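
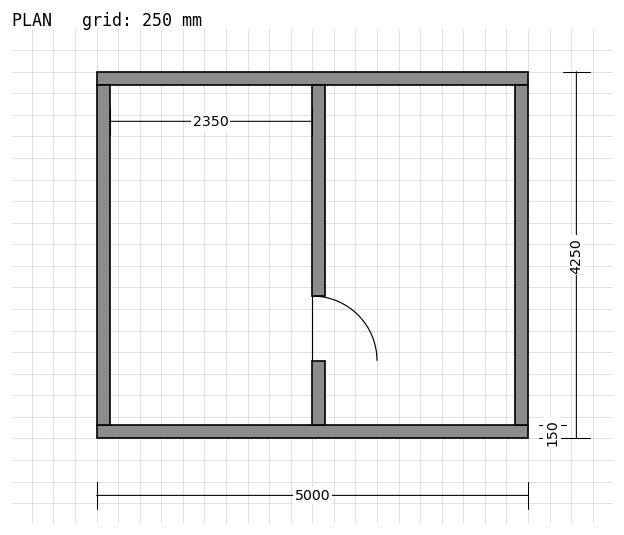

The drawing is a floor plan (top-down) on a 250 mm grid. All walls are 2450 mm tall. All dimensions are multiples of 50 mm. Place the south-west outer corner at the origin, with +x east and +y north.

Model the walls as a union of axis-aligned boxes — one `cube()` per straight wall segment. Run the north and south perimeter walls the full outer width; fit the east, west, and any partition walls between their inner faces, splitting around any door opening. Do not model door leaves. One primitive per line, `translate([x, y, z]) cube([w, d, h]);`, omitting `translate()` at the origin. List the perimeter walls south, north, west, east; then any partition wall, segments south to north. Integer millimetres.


cube([5000, 150, 2450]);
translate([0, 4100, 0]) cube([5000, 150, 2450]);
translate([0, 150, 0]) cube([150, 3950, 2450]);
translate([4850, 150, 0]) cube([150, 3950, 2450]);
translate([2500, 150, 0]) cube([150, 750, 2450]);
translate([2500, 1650, 0]) cube([150, 2450, 2450]);


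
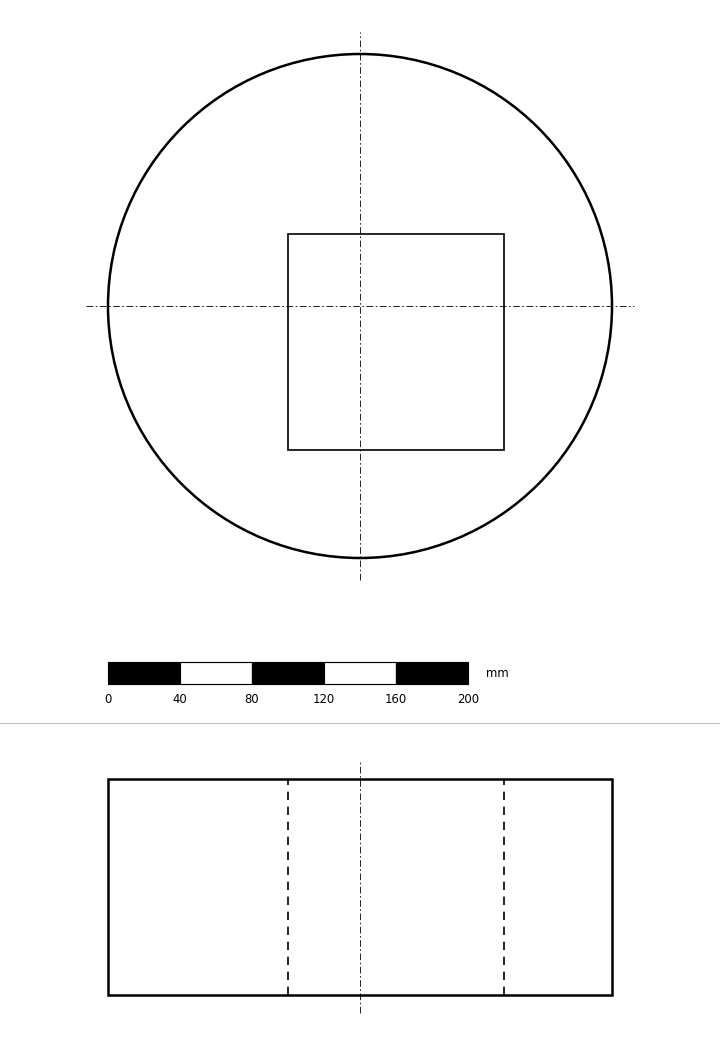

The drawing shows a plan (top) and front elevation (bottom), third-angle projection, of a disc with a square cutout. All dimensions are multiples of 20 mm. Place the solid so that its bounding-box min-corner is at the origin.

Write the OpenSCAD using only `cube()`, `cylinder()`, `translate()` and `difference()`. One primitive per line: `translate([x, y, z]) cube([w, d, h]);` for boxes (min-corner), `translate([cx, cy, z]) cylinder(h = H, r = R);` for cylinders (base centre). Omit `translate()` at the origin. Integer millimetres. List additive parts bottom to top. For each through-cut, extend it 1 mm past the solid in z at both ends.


difference() {
  translate([140, 140, 0]) cylinder(h = 120, r = 140);
  translate([100, 60, -1]) cube([120, 120, 122]);
}


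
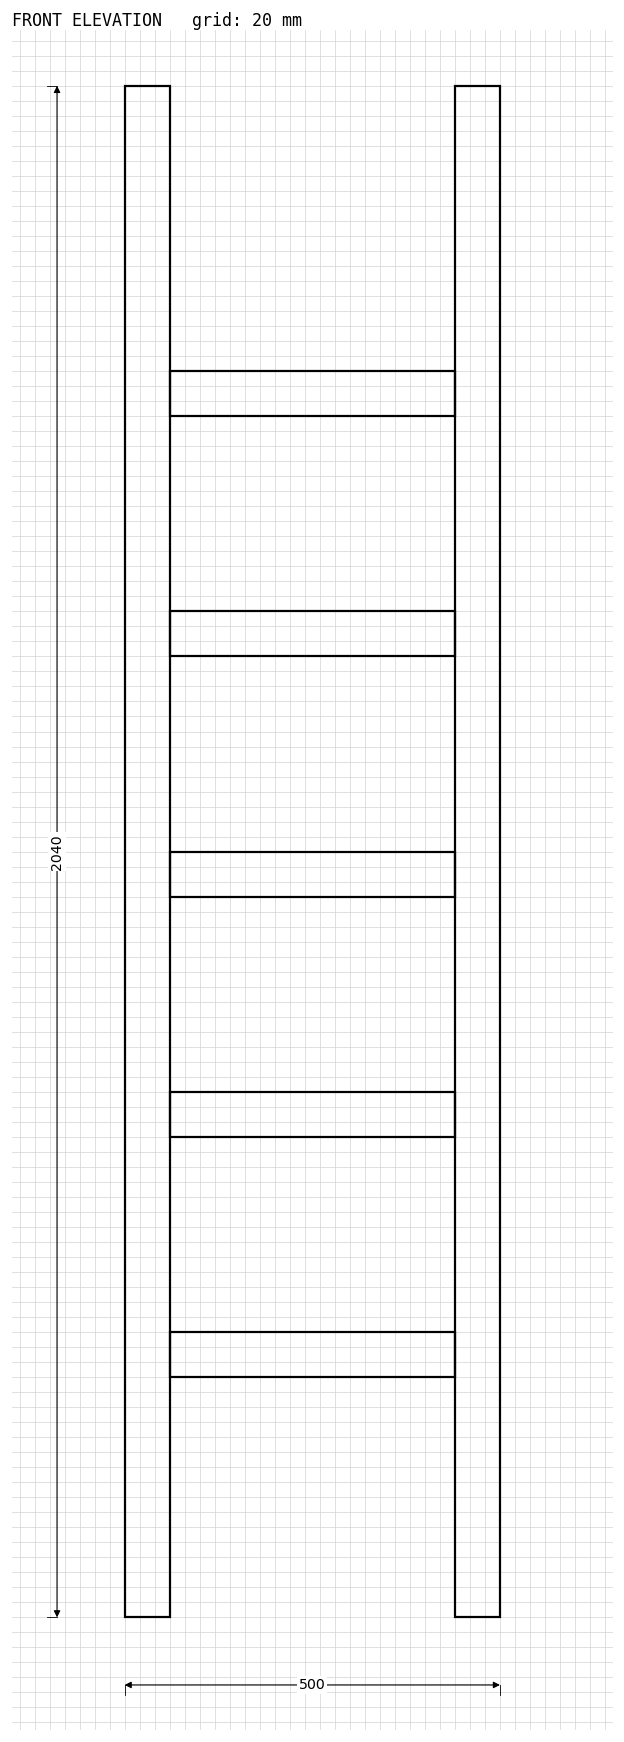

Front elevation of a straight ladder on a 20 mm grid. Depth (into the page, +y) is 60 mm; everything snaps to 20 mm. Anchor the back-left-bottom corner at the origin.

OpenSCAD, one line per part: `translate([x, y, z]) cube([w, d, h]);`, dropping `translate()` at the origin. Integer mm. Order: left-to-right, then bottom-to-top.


cube([60, 60, 2040]);
translate([60, 0, 320]) cube([380, 60, 60]);
translate([60, 0, 640]) cube([380, 60, 60]);
translate([60, 0, 960]) cube([380, 60, 60]);
translate([60, 0, 1280]) cube([380, 60, 60]);
translate([60, 0, 1600]) cube([380, 60, 60]);
translate([440, 0, 0]) cube([60, 60, 2040]);


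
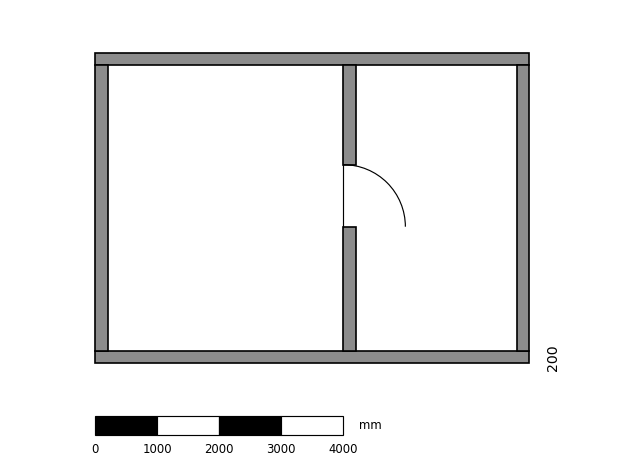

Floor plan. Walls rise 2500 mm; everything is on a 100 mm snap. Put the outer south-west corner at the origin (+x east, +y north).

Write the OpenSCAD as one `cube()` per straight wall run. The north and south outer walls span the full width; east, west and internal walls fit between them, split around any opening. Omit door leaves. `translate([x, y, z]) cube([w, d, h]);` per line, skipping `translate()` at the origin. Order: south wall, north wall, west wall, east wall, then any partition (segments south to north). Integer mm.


cube([7000, 200, 2500]);
translate([0, 4800, 0]) cube([7000, 200, 2500]);
translate([0, 200, 0]) cube([200, 4600, 2500]);
translate([6800, 200, 0]) cube([200, 4600, 2500]);
translate([4000, 200, 0]) cube([200, 2000, 2500]);
translate([4000, 3200, 0]) cube([200, 1600, 2500]);


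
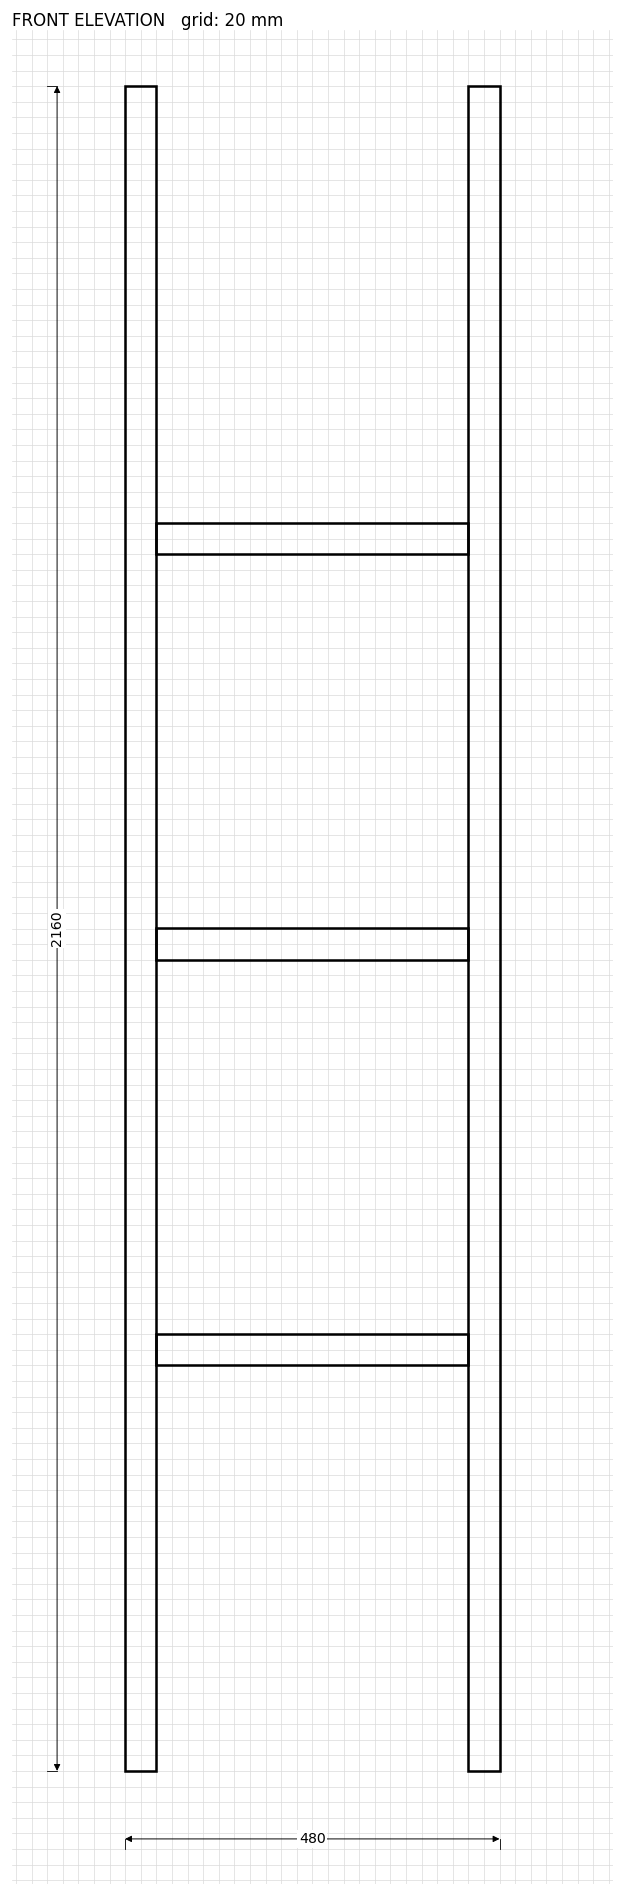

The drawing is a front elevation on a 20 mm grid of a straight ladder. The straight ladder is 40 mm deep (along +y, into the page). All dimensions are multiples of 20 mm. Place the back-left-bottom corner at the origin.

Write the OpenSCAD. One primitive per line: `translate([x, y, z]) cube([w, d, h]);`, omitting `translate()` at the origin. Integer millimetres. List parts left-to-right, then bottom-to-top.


cube([40, 40, 2160]);
translate([40, 0, 520]) cube([400, 40, 40]);
translate([40, 0, 1040]) cube([400, 40, 40]);
translate([40, 0, 1560]) cube([400, 40, 40]);
translate([440, 0, 0]) cube([40, 40, 2160]);


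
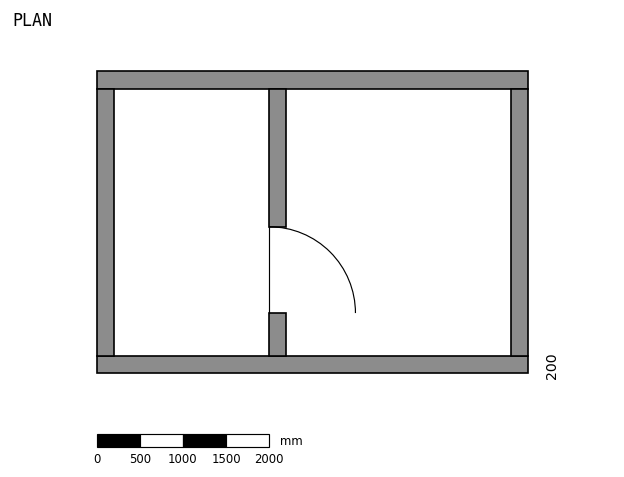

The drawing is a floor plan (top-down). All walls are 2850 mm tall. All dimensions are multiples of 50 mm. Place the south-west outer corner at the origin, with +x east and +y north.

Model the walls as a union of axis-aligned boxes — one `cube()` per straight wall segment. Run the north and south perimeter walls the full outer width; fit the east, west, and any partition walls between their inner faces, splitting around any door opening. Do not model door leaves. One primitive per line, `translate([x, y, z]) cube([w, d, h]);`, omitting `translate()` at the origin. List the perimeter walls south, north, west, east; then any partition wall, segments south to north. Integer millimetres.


cube([5000, 200, 2850]);
translate([0, 3300, 0]) cube([5000, 200, 2850]);
translate([0, 200, 0]) cube([200, 3100, 2850]);
translate([4800, 200, 0]) cube([200, 3100, 2850]);
translate([2000, 200, 0]) cube([200, 500, 2850]);
translate([2000, 1700, 0]) cube([200, 1600, 2850]);


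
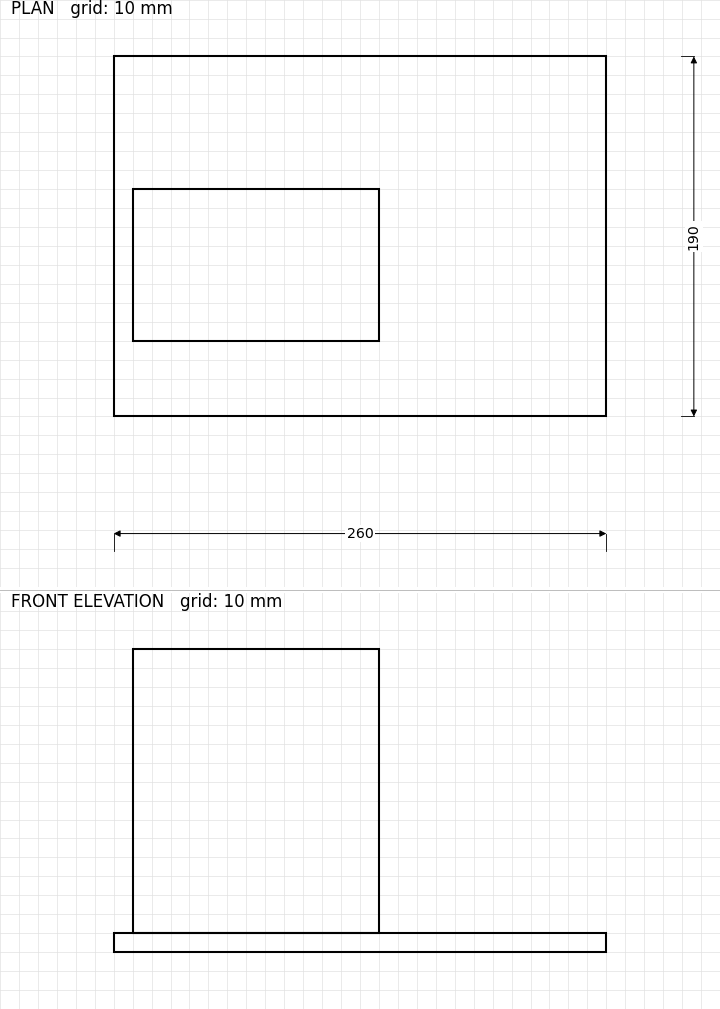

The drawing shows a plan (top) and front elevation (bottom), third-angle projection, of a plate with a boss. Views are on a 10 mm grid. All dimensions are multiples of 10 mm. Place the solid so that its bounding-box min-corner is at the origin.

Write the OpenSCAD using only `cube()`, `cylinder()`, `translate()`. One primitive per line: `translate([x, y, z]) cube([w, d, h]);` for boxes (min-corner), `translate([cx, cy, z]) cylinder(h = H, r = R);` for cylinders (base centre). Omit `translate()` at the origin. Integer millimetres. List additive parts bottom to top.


cube([260, 190, 10]);
translate([10, 40, 10]) cube([130, 80, 150]);


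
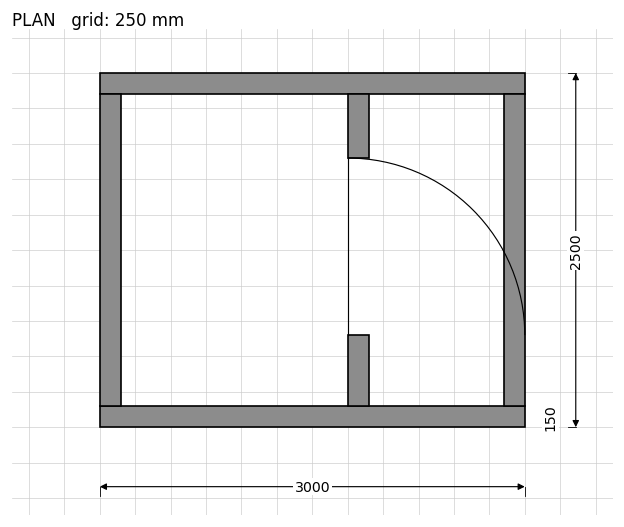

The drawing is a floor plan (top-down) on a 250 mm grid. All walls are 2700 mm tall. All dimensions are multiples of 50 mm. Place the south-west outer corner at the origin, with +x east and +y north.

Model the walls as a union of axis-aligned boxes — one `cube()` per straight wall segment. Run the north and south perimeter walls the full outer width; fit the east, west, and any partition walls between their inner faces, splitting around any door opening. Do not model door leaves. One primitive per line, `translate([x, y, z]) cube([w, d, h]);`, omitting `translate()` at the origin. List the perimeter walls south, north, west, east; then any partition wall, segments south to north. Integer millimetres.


cube([3000, 150, 2700]);
translate([0, 2350, 0]) cube([3000, 150, 2700]);
translate([0, 150, 0]) cube([150, 2200, 2700]);
translate([2850, 150, 0]) cube([150, 2200, 2700]);
translate([1750, 150, 0]) cube([150, 500, 2700]);
translate([1750, 1900, 0]) cube([150, 450, 2700]);


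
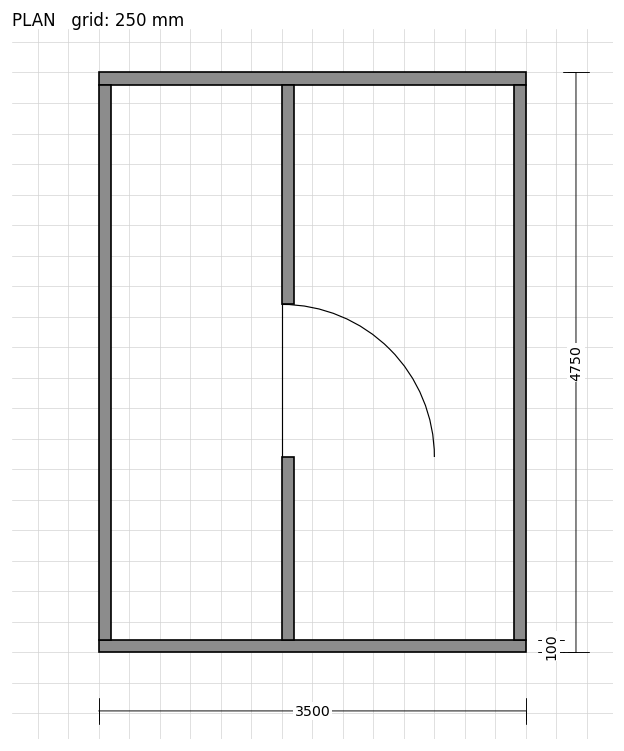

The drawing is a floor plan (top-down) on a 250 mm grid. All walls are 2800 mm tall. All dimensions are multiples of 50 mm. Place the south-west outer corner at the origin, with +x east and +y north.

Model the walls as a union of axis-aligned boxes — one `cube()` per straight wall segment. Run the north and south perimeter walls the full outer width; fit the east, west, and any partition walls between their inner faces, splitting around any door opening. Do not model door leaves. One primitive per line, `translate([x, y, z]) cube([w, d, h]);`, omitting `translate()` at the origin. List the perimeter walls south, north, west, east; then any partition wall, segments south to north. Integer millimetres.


cube([3500, 100, 2800]);
translate([0, 4650, 0]) cube([3500, 100, 2800]);
translate([0, 100, 0]) cube([100, 4550, 2800]);
translate([3400, 100, 0]) cube([100, 4550, 2800]);
translate([1500, 100, 0]) cube([100, 1500, 2800]);
translate([1500, 2850, 0]) cube([100, 1800, 2800]);


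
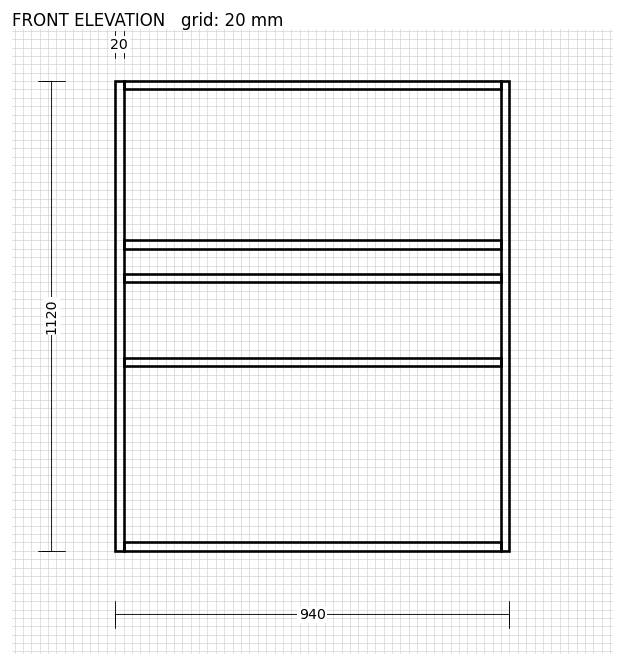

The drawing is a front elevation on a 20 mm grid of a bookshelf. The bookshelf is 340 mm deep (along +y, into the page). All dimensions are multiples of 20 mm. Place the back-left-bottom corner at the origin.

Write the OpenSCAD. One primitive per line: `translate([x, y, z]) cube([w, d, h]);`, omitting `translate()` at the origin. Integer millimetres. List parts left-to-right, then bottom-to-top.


cube([20, 340, 1120]);
translate([20, 0, 0]) cube([900, 340, 20]);
translate([20, 0, 440]) cube([900, 340, 20]);
translate([20, 0, 640]) cube([900, 340, 20]);
translate([20, 0, 720]) cube([900, 340, 20]);
translate([20, 0, 1100]) cube([900, 340, 20]);
translate([920, 0, 0]) cube([20, 340, 1120]);


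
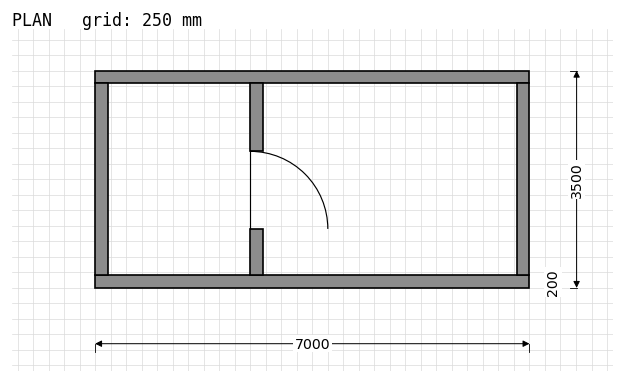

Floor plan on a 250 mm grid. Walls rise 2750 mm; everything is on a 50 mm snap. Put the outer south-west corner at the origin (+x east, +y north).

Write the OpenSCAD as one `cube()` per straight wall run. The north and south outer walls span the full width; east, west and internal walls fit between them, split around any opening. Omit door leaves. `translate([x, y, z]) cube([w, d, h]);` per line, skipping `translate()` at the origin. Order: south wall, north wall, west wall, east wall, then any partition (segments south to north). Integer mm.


cube([7000, 200, 2750]);
translate([0, 3300, 0]) cube([7000, 200, 2750]);
translate([0, 200, 0]) cube([200, 3100, 2750]);
translate([6800, 200, 0]) cube([200, 3100, 2750]);
translate([2500, 200, 0]) cube([200, 750, 2750]);
translate([2500, 2200, 0]) cube([200, 1100, 2750]);


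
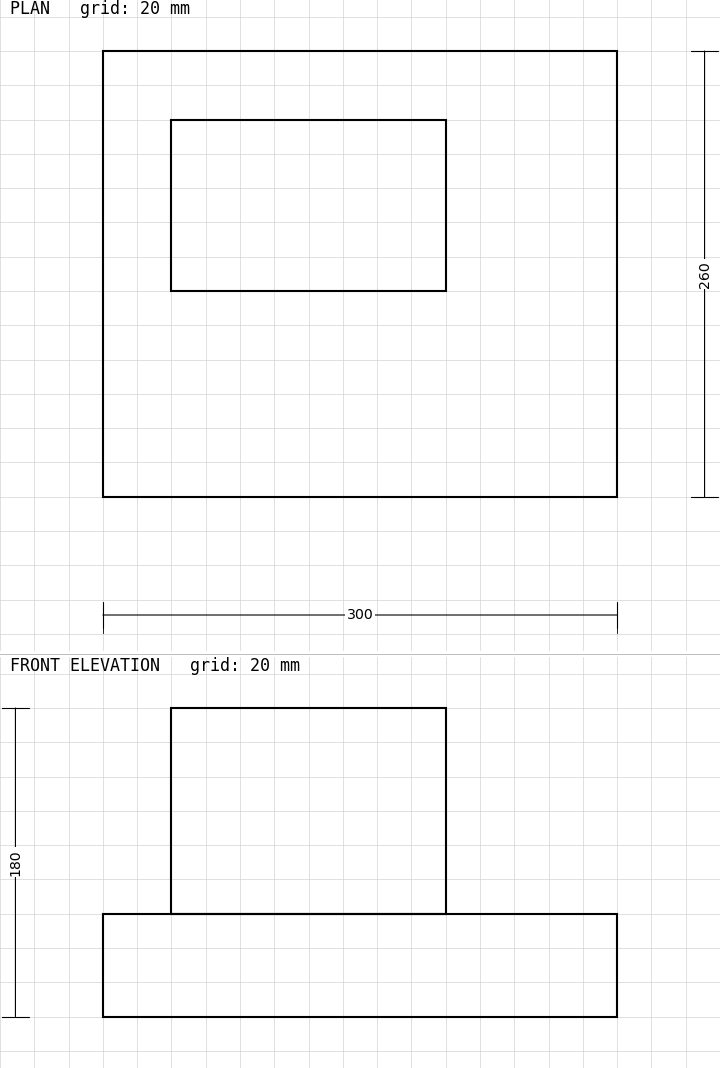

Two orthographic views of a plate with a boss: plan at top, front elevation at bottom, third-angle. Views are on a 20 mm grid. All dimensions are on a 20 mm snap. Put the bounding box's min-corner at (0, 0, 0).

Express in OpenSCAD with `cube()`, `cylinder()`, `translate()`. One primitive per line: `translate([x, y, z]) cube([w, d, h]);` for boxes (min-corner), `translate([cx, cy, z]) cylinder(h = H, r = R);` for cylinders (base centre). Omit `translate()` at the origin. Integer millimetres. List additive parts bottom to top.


cube([300, 260, 60]);
translate([40, 120, 60]) cube([160, 100, 120]);


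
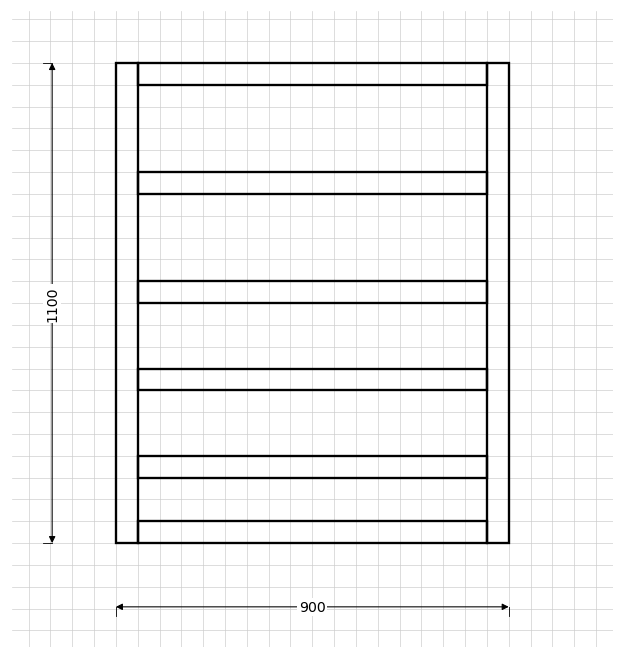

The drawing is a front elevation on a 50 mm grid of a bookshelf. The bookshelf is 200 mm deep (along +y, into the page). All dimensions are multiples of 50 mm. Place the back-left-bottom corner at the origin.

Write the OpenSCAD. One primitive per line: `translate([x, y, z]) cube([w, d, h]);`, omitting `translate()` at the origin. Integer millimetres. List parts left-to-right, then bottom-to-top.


cube([50, 200, 1100]);
translate([50, 0, 0]) cube([800, 200, 50]);
translate([50, 0, 150]) cube([800, 200, 50]);
translate([50, 0, 350]) cube([800, 200, 50]);
translate([50, 0, 550]) cube([800, 200, 50]);
translate([50, 0, 800]) cube([800, 200, 50]);
translate([50, 0, 1050]) cube([800, 200, 50]);
translate([850, 0, 0]) cube([50, 200, 1100]);


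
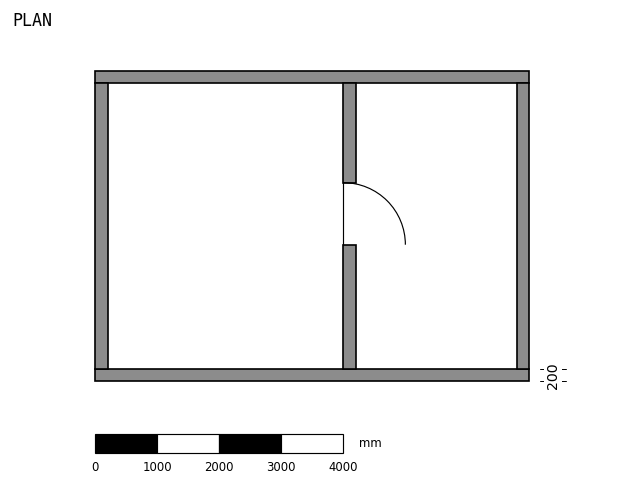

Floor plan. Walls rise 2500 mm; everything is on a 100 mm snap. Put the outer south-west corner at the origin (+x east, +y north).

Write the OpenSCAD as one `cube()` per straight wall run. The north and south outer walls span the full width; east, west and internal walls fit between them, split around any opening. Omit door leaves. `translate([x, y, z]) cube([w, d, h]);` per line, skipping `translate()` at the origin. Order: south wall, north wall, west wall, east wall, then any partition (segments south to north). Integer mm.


cube([7000, 200, 2500]);
translate([0, 4800, 0]) cube([7000, 200, 2500]);
translate([0, 200, 0]) cube([200, 4600, 2500]);
translate([6800, 200, 0]) cube([200, 4600, 2500]);
translate([4000, 200, 0]) cube([200, 2000, 2500]);
translate([4000, 3200, 0]) cube([200, 1600, 2500]);


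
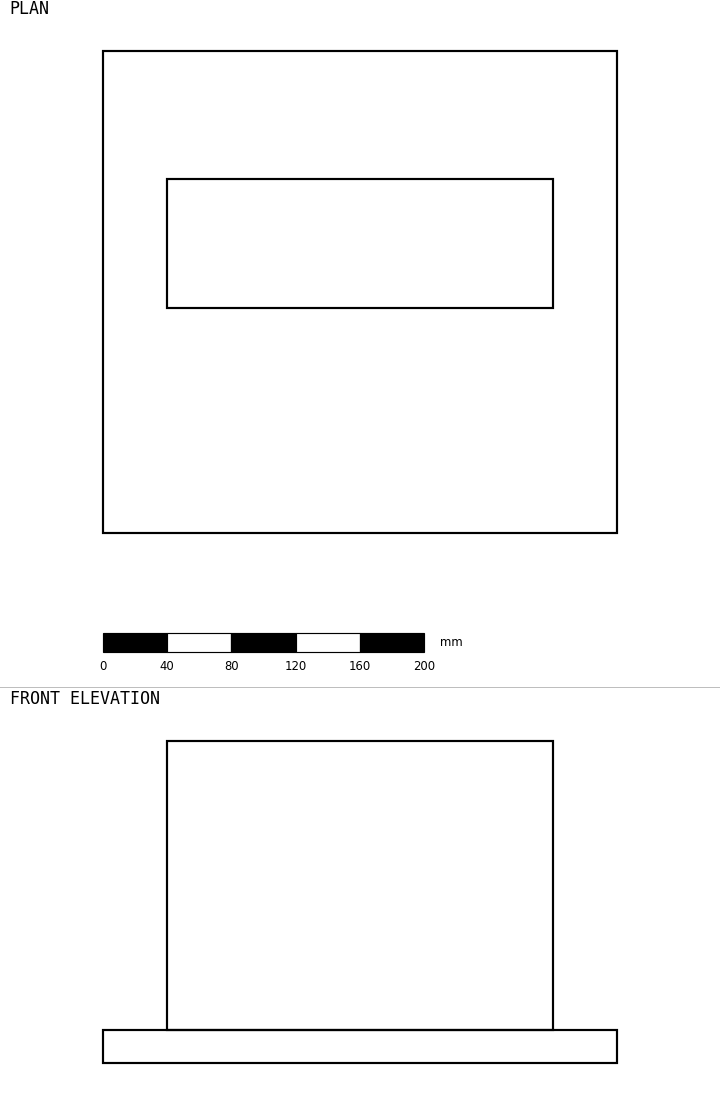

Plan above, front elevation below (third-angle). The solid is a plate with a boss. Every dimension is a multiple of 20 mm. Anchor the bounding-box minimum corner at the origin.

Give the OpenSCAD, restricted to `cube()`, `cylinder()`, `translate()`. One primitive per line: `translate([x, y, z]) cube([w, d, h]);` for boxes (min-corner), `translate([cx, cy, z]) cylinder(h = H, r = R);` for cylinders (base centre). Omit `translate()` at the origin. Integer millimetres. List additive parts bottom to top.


cube([320, 300, 20]);
translate([40, 140, 20]) cube([240, 80, 180]);


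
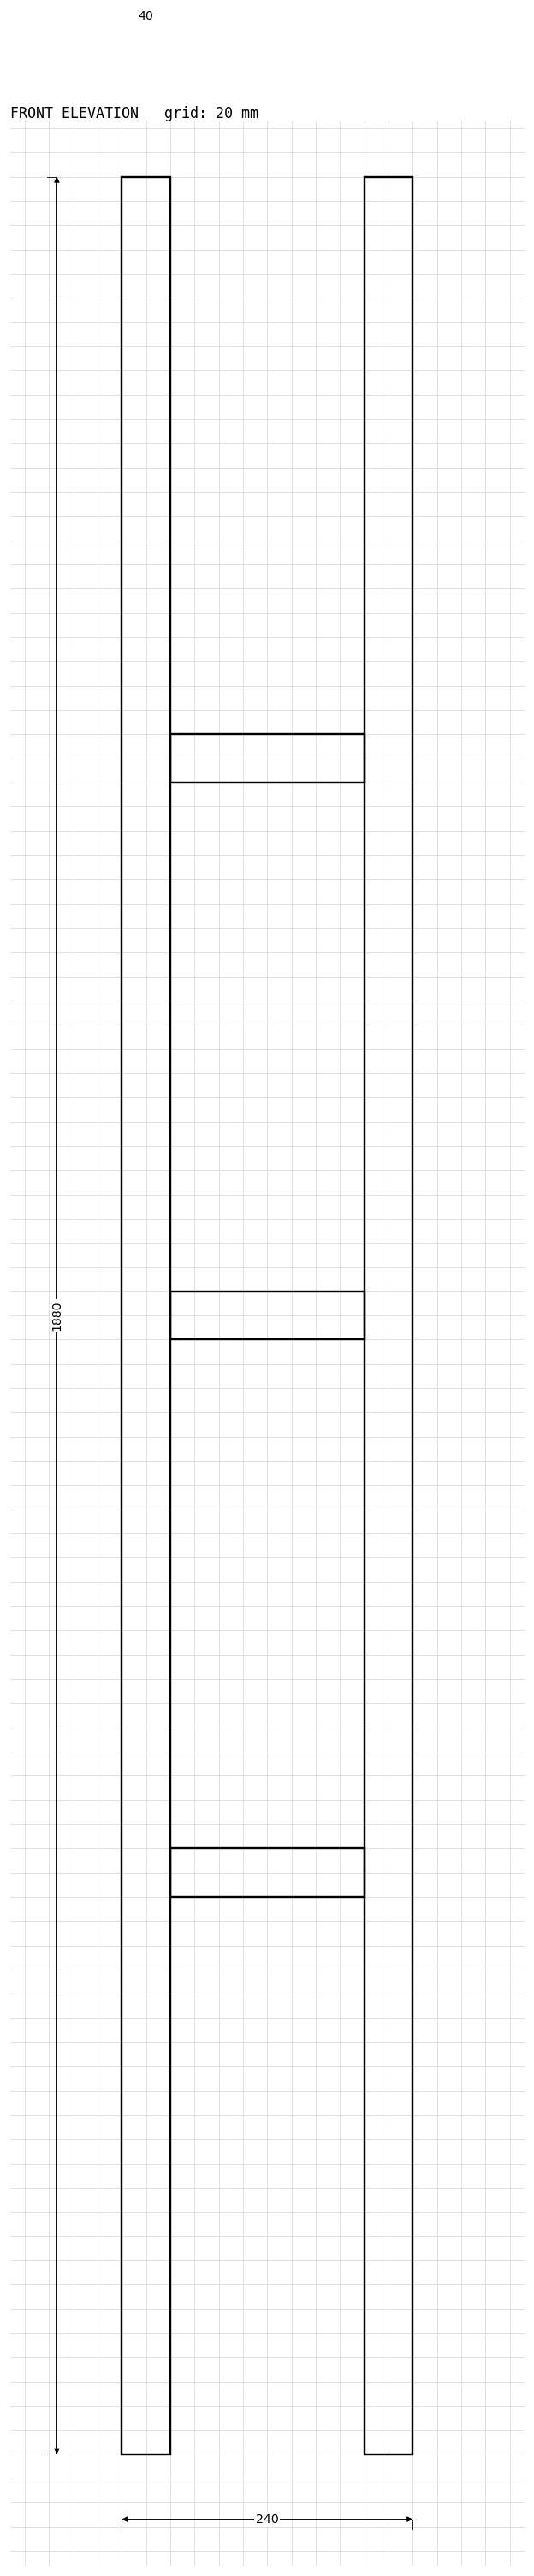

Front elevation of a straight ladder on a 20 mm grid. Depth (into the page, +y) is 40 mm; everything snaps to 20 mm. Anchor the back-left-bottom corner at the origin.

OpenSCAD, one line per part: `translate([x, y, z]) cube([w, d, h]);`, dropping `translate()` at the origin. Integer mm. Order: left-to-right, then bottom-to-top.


cube([40, 40, 1880]);
translate([40, 0, 460]) cube([160, 40, 40]);
translate([40, 0, 920]) cube([160, 40, 40]);
translate([40, 0, 1380]) cube([160, 40, 40]);
translate([200, 0, 0]) cube([40, 40, 1880]);


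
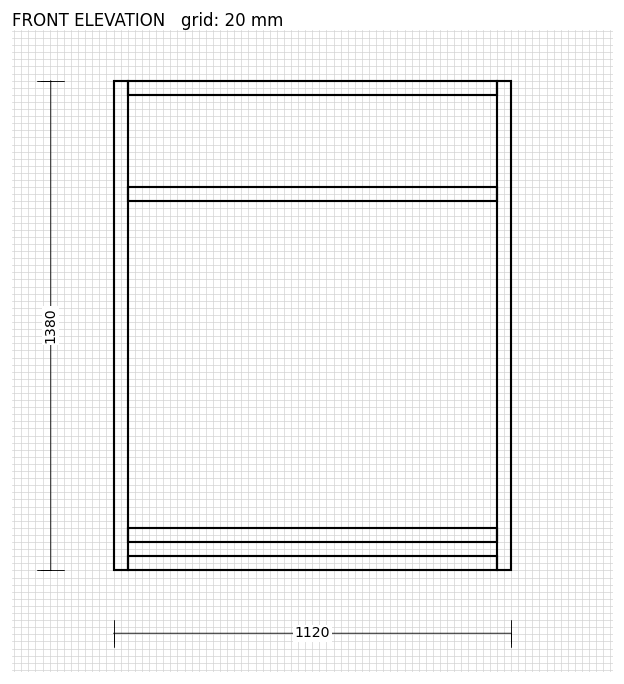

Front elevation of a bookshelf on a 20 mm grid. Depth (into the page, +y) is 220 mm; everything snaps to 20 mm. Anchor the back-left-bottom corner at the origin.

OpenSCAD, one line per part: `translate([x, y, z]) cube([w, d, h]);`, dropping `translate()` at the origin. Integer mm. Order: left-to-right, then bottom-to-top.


cube([40, 220, 1380]);
translate([40, 0, 0]) cube([1040, 220, 40]);
translate([40, 0, 80]) cube([1040, 220, 40]);
translate([40, 0, 1040]) cube([1040, 220, 40]);
translate([40, 0, 1340]) cube([1040, 220, 40]);
translate([1080, 0, 0]) cube([40, 220, 1380]);


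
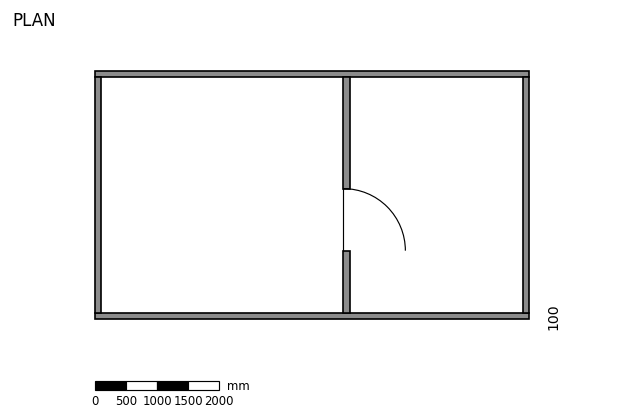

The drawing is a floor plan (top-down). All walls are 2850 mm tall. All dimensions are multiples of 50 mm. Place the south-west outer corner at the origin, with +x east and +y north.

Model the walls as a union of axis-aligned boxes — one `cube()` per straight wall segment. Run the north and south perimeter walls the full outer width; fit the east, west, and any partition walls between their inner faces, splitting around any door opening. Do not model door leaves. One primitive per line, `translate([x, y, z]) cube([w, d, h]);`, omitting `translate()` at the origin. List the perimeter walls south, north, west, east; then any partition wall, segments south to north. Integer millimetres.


cube([7000, 100, 2850]);
translate([0, 3900, 0]) cube([7000, 100, 2850]);
translate([0, 100, 0]) cube([100, 3800, 2850]);
translate([6900, 100, 0]) cube([100, 3800, 2850]);
translate([4000, 100, 0]) cube([100, 1000, 2850]);
translate([4000, 2100, 0]) cube([100, 1800, 2850]);


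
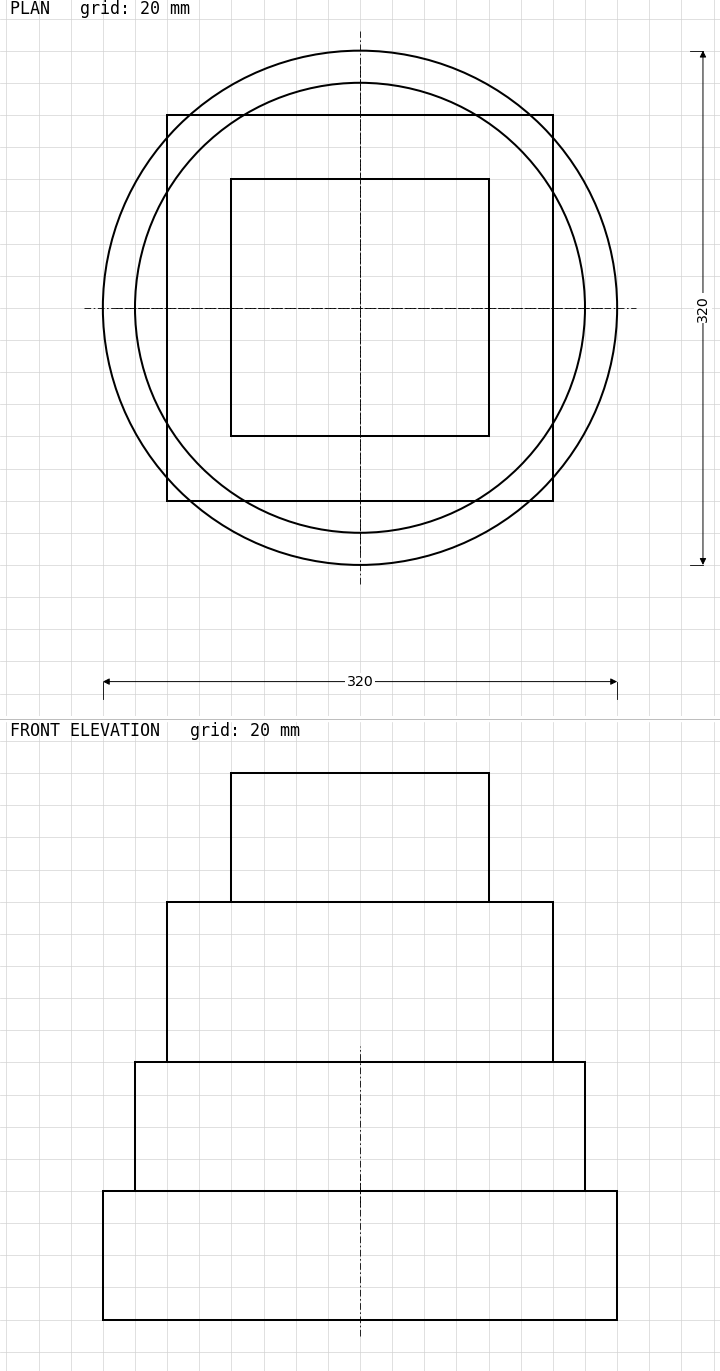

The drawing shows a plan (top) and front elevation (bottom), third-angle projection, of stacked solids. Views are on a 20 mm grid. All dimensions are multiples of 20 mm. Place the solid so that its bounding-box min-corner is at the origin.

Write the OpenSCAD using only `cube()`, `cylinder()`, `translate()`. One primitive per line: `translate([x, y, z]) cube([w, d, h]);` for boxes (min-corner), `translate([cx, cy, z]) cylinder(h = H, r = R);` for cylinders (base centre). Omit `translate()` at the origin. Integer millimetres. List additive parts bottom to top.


translate([160, 160, 0]) cylinder(h = 80, r = 160);
translate([160, 160, 80]) cylinder(h = 80, r = 140);
translate([40, 40, 160]) cube([240, 240, 100]);
translate([80, 80, 260]) cube([160, 160, 80]);


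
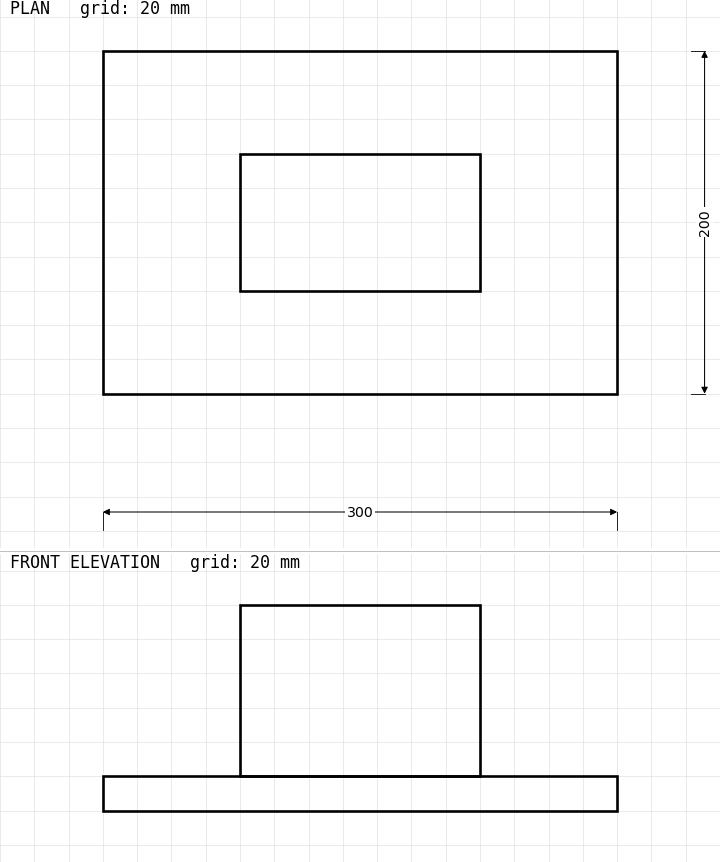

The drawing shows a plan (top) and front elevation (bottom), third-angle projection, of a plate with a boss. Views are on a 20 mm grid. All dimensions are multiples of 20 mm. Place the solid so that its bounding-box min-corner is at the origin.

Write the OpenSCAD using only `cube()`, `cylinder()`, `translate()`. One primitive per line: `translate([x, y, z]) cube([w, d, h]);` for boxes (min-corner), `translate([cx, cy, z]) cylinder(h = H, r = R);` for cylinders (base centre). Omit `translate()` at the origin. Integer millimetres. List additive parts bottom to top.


cube([300, 200, 20]);
translate([80, 60, 20]) cube([140, 80, 100]);


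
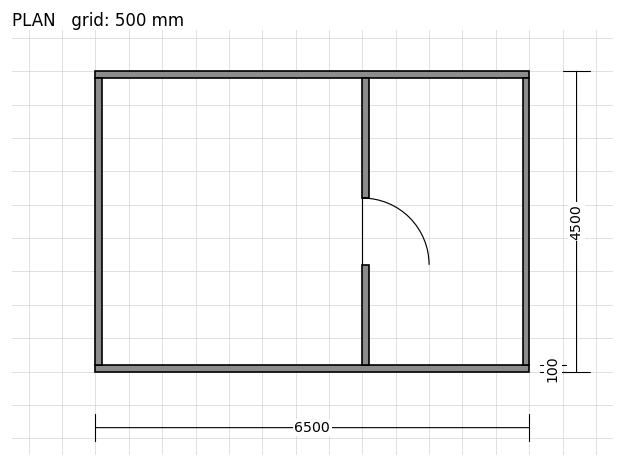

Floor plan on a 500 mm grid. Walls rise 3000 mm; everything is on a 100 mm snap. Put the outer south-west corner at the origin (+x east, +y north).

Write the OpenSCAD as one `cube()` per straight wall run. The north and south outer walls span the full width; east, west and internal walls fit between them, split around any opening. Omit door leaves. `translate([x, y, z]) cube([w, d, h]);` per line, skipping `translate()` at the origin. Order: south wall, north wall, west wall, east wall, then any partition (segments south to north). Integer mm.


cube([6500, 100, 3000]);
translate([0, 4400, 0]) cube([6500, 100, 3000]);
translate([0, 100, 0]) cube([100, 4300, 3000]);
translate([6400, 100, 0]) cube([100, 4300, 3000]);
translate([4000, 100, 0]) cube([100, 1500, 3000]);
translate([4000, 2600, 0]) cube([100, 1800, 3000]);


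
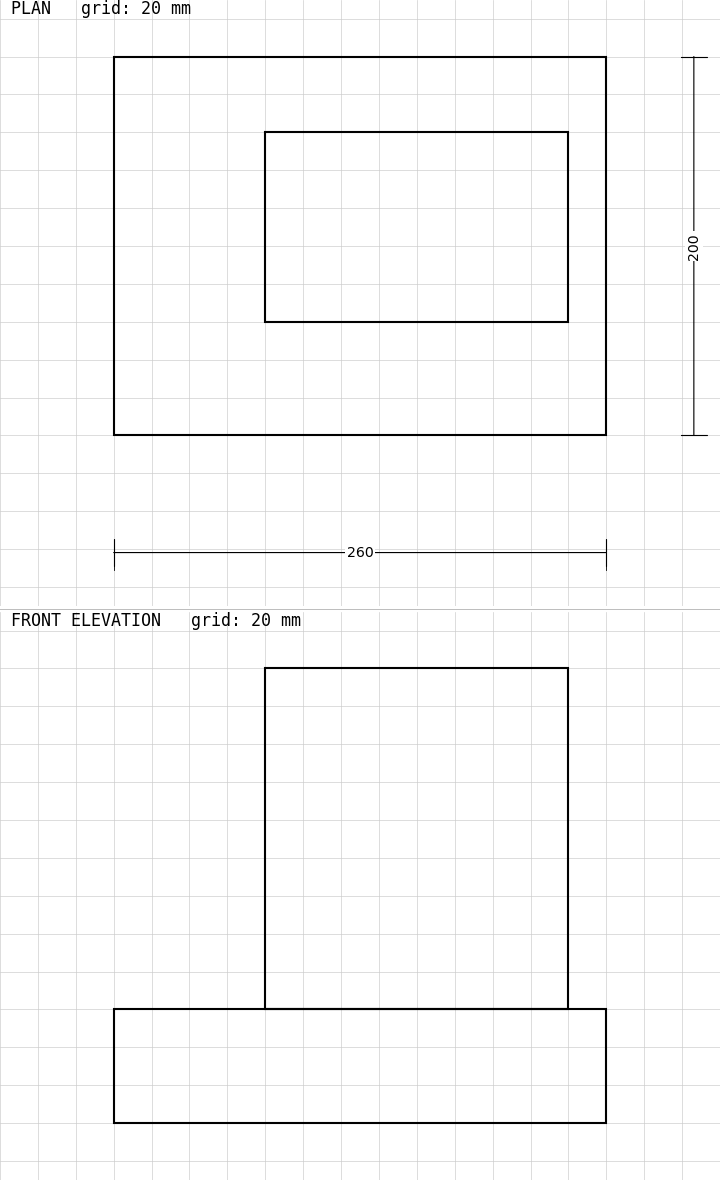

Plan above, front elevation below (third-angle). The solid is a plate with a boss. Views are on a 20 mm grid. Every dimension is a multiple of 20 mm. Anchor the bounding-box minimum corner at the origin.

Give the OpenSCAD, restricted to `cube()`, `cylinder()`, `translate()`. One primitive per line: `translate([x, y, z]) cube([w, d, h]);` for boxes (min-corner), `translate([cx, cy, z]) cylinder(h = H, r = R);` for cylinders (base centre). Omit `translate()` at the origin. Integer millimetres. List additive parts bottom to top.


cube([260, 200, 60]);
translate([80, 60, 60]) cube([160, 100, 180]);


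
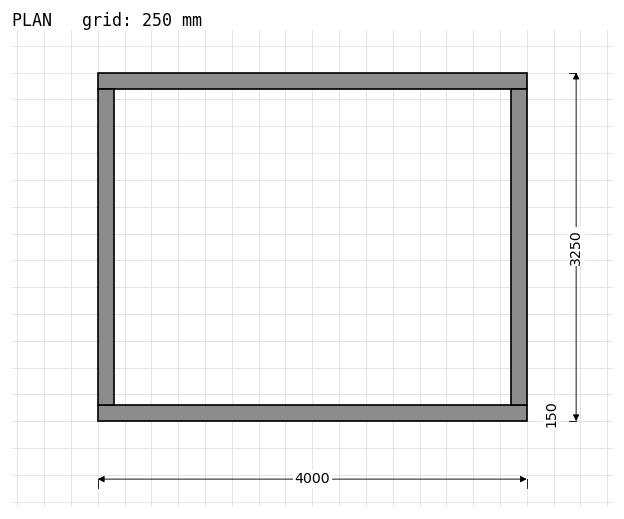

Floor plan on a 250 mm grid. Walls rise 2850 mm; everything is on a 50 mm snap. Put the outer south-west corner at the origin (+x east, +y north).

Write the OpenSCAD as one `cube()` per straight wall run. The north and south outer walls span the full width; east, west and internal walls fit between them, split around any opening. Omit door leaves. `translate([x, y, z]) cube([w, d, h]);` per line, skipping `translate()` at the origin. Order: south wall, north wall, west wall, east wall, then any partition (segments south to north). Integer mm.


cube([4000, 150, 2850]);
translate([0, 3100, 0]) cube([4000, 150, 2850]);
translate([0, 150, 0]) cube([150, 2950, 2850]);
translate([3850, 150, 0]) cube([150, 2950, 2850]);


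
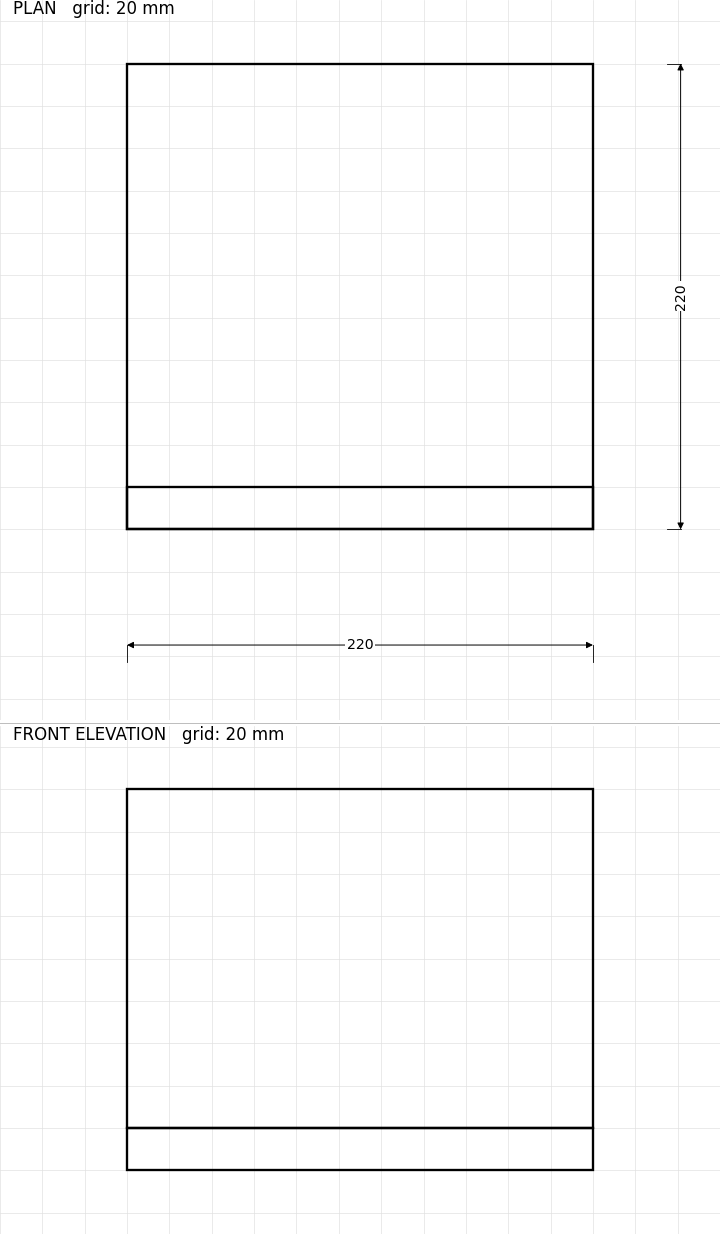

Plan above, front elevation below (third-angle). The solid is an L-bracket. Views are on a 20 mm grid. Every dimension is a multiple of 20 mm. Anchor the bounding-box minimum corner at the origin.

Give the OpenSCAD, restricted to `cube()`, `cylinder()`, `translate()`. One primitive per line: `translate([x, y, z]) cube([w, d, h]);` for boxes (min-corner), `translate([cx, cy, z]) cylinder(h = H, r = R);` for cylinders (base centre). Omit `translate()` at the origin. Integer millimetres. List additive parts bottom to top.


cube([220, 220, 20]);
translate([0, 0, 20]) cube([220, 20, 160]);


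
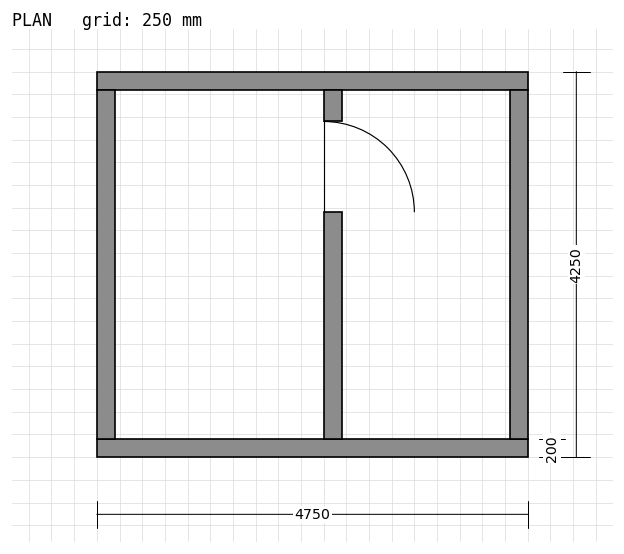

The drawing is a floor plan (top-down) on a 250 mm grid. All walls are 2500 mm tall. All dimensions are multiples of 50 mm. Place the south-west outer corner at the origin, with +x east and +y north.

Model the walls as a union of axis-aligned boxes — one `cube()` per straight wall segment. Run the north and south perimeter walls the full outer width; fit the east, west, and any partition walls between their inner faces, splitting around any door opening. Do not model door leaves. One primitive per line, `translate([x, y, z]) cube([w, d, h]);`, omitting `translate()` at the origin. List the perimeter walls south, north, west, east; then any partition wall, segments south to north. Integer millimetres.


cube([4750, 200, 2500]);
translate([0, 4050, 0]) cube([4750, 200, 2500]);
translate([0, 200, 0]) cube([200, 3850, 2500]);
translate([4550, 200, 0]) cube([200, 3850, 2500]);
translate([2500, 200, 0]) cube([200, 2500, 2500]);
translate([2500, 3700, 0]) cube([200, 350, 2500]);


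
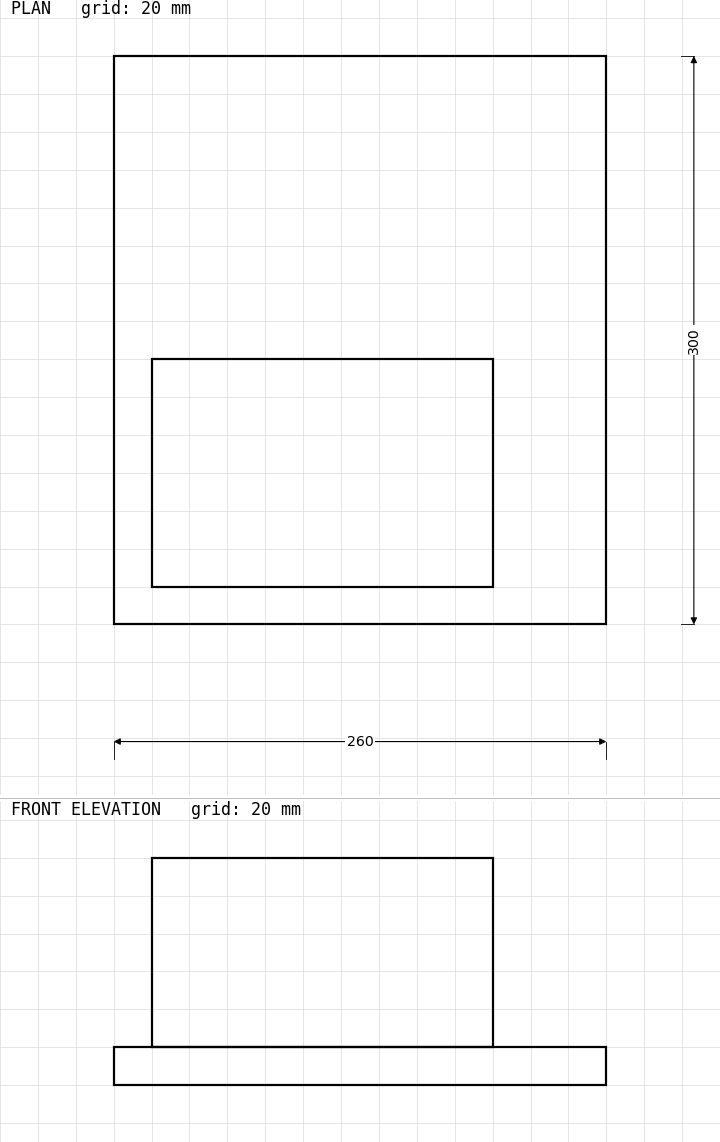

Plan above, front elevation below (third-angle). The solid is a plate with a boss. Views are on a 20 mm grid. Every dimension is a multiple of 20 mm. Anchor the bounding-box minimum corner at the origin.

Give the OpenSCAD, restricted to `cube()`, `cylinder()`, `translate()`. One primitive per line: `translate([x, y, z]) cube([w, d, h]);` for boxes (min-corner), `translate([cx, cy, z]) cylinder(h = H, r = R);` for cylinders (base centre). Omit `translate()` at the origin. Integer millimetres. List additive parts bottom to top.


cube([260, 300, 20]);
translate([20, 20, 20]) cube([180, 120, 100]);


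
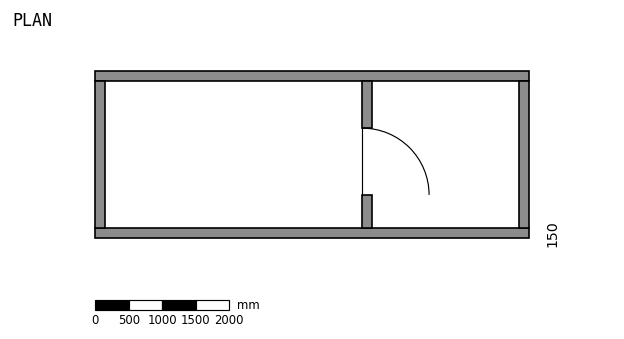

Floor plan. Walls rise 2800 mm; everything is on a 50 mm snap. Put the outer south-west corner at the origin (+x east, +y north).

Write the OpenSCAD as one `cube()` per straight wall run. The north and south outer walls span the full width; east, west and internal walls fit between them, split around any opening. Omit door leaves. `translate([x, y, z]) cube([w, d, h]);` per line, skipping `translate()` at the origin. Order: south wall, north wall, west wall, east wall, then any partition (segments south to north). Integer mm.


cube([6500, 150, 2800]);
translate([0, 2350, 0]) cube([6500, 150, 2800]);
translate([0, 150, 0]) cube([150, 2200, 2800]);
translate([6350, 150, 0]) cube([150, 2200, 2800]);
translate([4000, 150, 0]) cube([150, 500, 2800]);
translate([4000, 1650, 0]) cube([150, 700, 2800]);


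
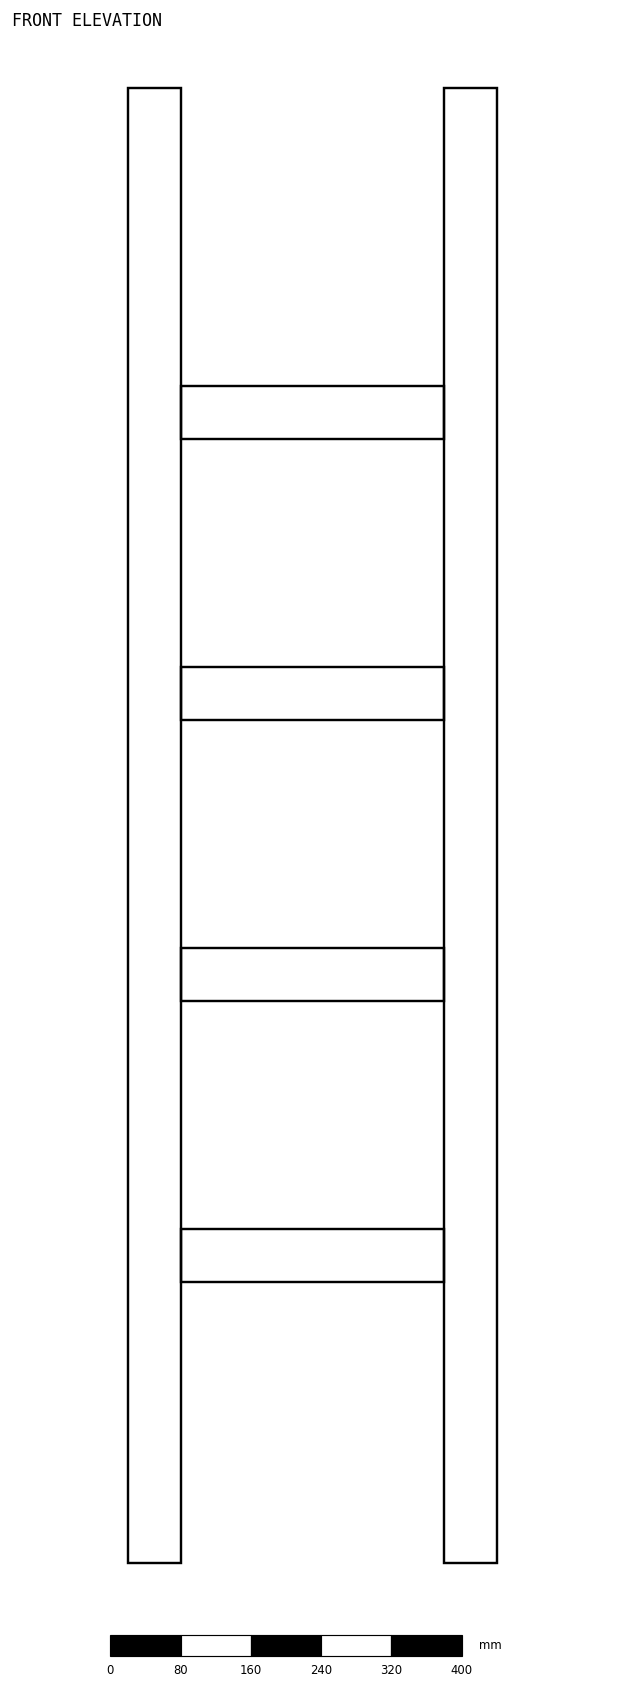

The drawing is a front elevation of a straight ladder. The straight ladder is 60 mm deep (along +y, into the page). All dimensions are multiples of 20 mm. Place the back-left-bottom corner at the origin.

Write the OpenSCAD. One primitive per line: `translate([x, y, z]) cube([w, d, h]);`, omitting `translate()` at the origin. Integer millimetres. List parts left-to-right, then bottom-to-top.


cube([60, 60, 1680]);
translate([60, 0, 320]) cube([300, 60, 60]);
translate([60, 0, 640]) cube([300, 60, 60]);
translate([60, 0, 960]) cube([300, 60, 60]);
translate([60, 0, 1280]) cube([300, 60, 60]);
translate([360, 0, 0]) cube([60, 60, 1680]);


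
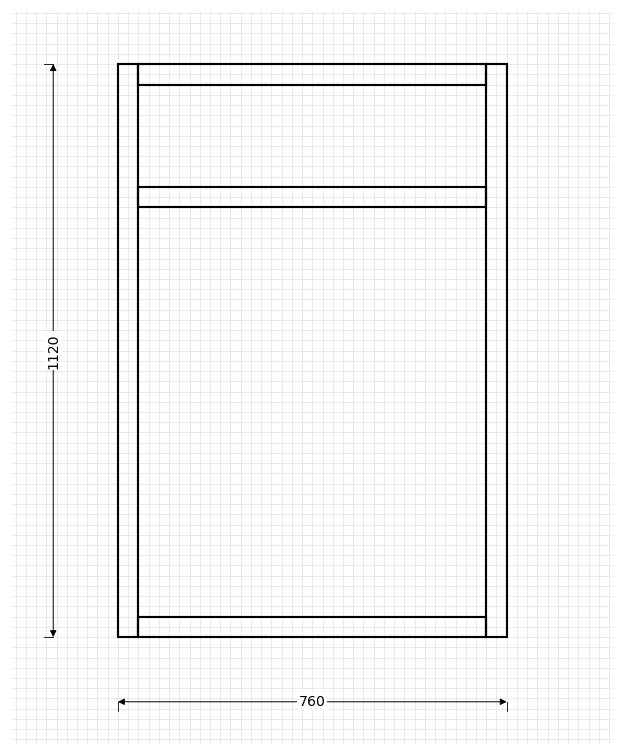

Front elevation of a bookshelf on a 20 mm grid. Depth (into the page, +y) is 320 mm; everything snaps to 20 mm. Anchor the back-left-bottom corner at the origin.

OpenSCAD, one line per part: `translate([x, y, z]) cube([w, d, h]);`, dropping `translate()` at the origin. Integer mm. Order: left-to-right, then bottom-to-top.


cube([40, 320, 1120]);
translate([40, 0, 0]) cube([680, 320, 40]);
translate([40, 0, 840]) cube([680, 320, 40]);
translate([40, 0, 1080]) cube([680, 320, 40]);
translate([720, 0, 0]) cube([40, 320, 1120]);


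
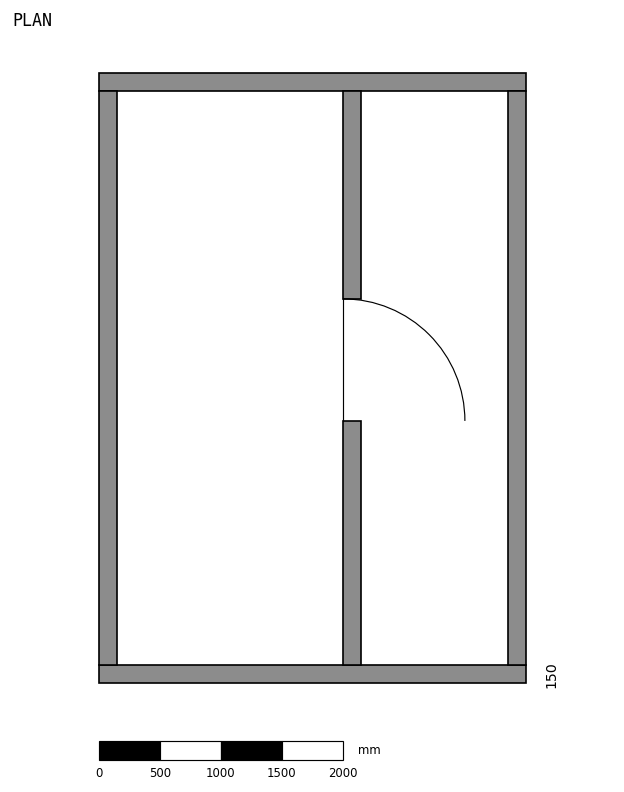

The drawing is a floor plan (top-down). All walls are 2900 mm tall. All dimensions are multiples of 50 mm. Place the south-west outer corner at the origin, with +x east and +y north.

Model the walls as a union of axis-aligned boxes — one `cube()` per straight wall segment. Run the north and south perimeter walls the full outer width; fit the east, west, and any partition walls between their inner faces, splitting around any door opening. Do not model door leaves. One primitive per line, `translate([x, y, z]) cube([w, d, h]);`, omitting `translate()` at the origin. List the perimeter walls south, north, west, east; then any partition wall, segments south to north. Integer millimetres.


cube([3500, 150, 2900]);
translate([0, 4850, 0]) cube([3500, 150, 2900]);
translate([0, 150, 0]) cube([150, 4700, 2900]);
translate([3350, 150, 0]) cube([150, 4700, 2900]);
translate([2000, 150, 0]) cube([150, 2000, 2900]);
translate([2000, 3150, 0]) cube([150, 1700, 2900]);


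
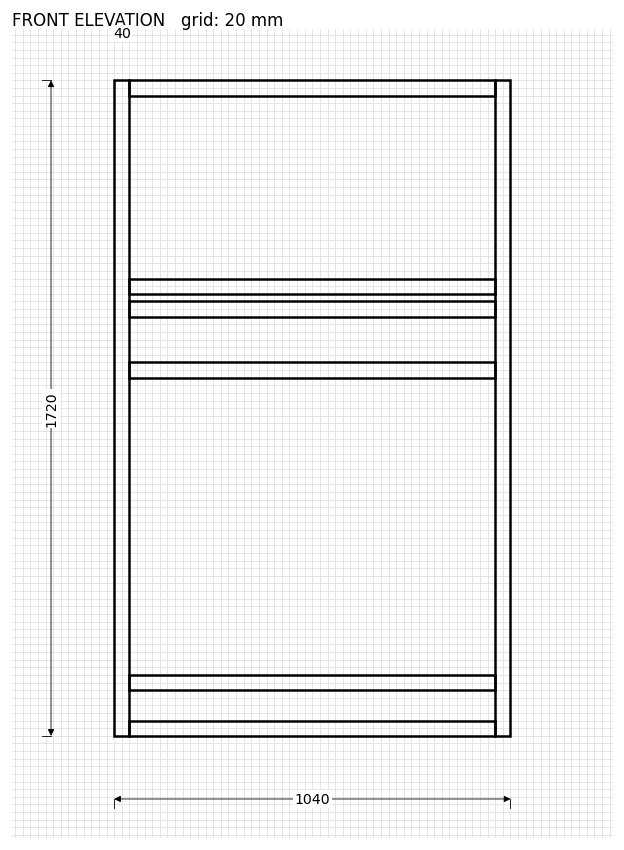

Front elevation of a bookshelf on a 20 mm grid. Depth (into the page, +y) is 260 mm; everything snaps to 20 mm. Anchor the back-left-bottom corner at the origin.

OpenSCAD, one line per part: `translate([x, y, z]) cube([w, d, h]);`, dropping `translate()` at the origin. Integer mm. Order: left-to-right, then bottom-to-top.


cube([40, 260, 1720]);
translate([40, 0, 0]) cube([960, 260, 40]);
translate([40, 0, 120]) cube([960, 260, 40]);
translate([40, 0, 940]) cube([960, 260, 40]);
translate([40, 0, 1100]) cube([960, 260, 40]);
translate([40, 0, 1160]) cube([960, 260, 40]);
translate([40, 0, 1680]) cube([960, 260, 40]);
translate([1000, 0, 0]) cube([40, 260, 1720]);


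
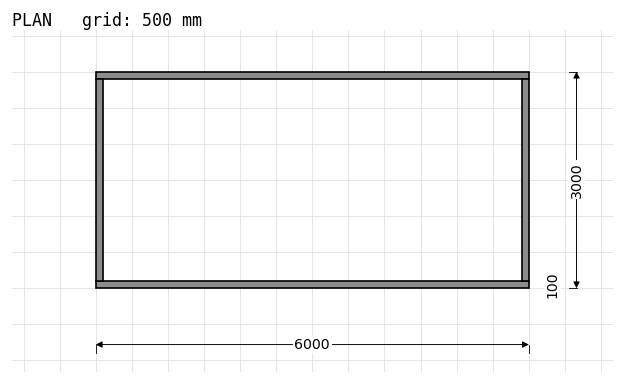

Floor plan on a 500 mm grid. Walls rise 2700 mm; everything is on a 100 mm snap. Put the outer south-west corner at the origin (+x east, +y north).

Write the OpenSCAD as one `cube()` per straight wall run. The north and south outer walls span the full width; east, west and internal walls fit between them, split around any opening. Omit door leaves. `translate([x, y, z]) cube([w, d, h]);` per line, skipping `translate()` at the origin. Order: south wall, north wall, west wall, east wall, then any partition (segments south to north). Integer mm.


cube([6000, 100, 2700]);
translate([0, 2900, 0]) cube([6000, 100, 2700]);
translate([0, 100, 0]) cube([100, 2800, 2700]);
translate([5900, 100, 0]) cube([100, 2800, 2700]);


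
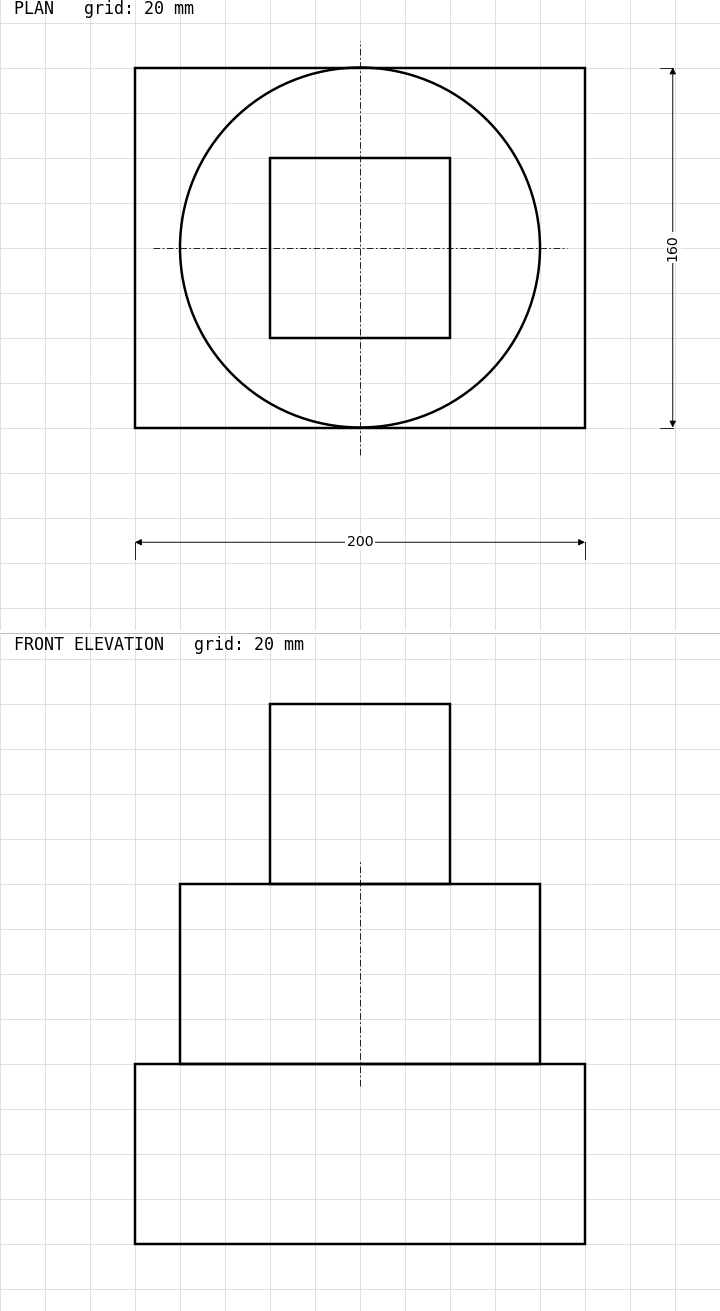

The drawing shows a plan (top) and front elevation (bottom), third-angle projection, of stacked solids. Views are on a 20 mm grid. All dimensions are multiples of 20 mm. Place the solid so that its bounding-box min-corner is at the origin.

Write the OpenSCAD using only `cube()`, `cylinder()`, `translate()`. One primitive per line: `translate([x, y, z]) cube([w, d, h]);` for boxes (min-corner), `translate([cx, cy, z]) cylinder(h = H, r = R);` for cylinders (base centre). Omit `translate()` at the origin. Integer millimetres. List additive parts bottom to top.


cube([200, 160, 80]);
translate([100, 80, 80]) cylinder(h = 80, r = 80);
translate([60, 40, 160]) cube([80, 80, 80]);


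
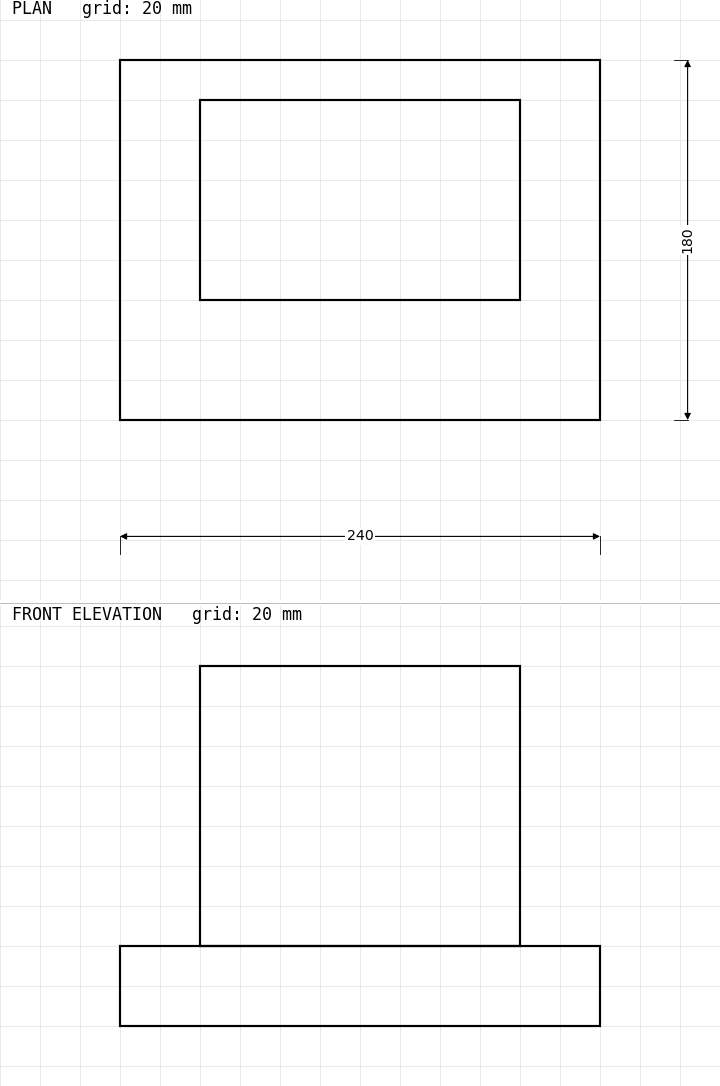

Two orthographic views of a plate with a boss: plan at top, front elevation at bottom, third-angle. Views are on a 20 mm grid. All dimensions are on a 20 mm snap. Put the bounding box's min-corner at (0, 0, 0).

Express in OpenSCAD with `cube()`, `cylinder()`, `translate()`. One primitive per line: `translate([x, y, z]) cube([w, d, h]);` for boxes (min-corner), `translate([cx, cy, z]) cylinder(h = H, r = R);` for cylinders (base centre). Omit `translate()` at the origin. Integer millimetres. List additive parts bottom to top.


cube([240, 180, 40]);
translate([40, 60, 40]) cube([160, 100, 140]);


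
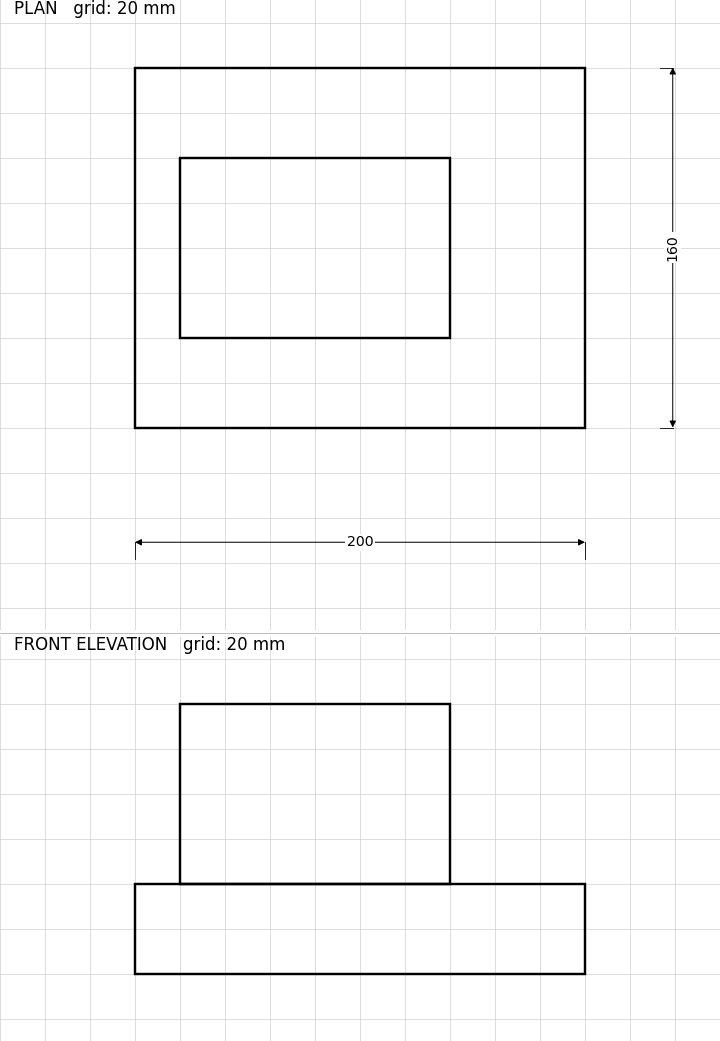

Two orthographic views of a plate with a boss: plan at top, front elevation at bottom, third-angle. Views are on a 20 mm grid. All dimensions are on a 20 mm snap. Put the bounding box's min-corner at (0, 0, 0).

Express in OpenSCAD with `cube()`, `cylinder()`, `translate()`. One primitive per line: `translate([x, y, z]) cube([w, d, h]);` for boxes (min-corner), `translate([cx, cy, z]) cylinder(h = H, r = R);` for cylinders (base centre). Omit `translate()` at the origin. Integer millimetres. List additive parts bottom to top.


cube([200, 160, 40]);
translate([20, 40, 40]) cube([120, 80, 80]);


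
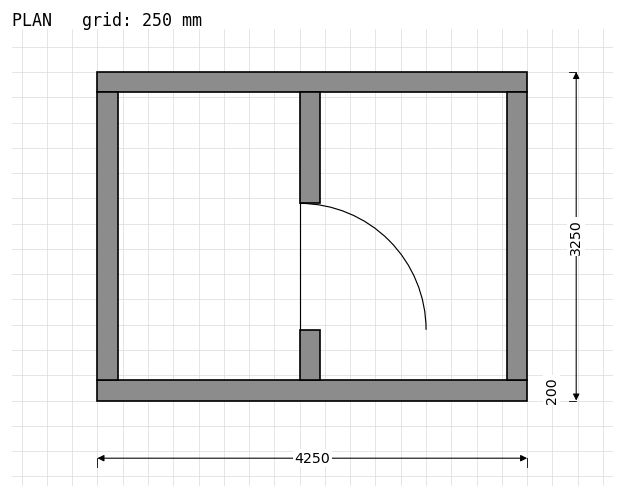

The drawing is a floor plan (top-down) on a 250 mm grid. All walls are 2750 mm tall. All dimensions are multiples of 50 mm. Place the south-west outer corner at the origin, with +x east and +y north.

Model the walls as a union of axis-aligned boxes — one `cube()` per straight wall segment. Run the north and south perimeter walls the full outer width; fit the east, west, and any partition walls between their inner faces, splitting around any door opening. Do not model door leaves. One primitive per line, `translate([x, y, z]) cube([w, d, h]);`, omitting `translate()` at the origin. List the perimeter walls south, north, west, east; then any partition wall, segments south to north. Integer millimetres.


cube([4250, 200, 2750]);
translate([0, 3050, 0]) cube([4250, 200, 2750]);
translate([0, 200, 0]) cube([200, 2850, 2750]);
translate([4050, 200, 0]) cube([200, 2850, 2750]);
translate([2000, 200, 0]) cube([200, 500, 2750]);
translate([2000, 1950, 0]) cube([200, 1100, 2750]);
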